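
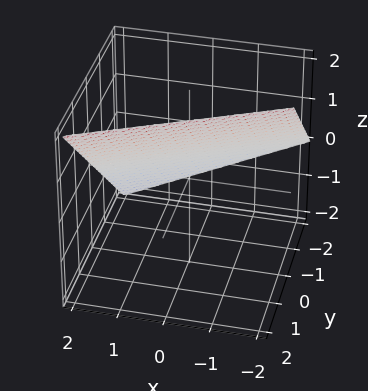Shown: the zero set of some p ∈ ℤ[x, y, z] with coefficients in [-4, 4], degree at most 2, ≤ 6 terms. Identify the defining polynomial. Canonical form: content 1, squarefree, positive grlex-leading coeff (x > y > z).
1. deg p = 1. Every cross-section is a straight line — this is a plane.
2. Reading off the gridlines: one z-axis crossing is at z = 1; it meets the y-axis at y = -1 (among the integer gridlines).
3. The integer polynomial consistent with all of this is the stated p. Check: (2, 0, 0) on the x-axis lies on the surface, and p(2, 0, 0) = 0. ✓

x - 2*y + 2*z - 2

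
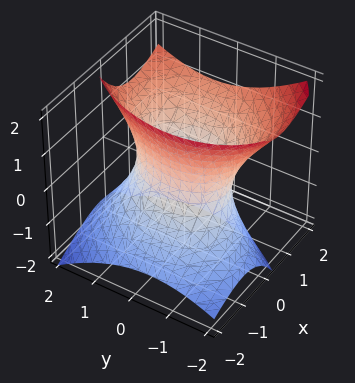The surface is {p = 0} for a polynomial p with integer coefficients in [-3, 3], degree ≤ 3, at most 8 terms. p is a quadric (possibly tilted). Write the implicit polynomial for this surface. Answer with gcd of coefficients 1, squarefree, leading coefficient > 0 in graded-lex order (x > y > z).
Degree: the shape is more complex than any degree-1 surface, so deg p = 2.
Checking where it meets the axes: the surface avoids every integer z-axis point in the box; the x-axis gridline crossings are at x ∈ {-1, 1}.
Assembling these constraints gives the stated polynomial.

3*x^2 - x*y - 3*x*z + 2*y^2 - 2*z^2 - 3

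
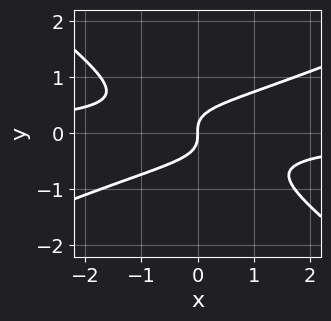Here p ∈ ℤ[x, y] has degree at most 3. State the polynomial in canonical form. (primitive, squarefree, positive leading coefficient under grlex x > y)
x^2*y - x*y^2 - 3*y^3 + x

(a) The degree is 3 — a generic line meets the curve in up to 3 points.
(b) Reading off the gridlines: one x-axis crossing is at x = 0; it crosses the y-axis at the gridline y = 0.
(c) Solving for integer coefficients yields p as stated.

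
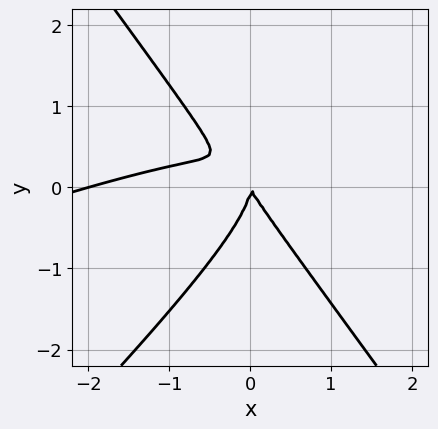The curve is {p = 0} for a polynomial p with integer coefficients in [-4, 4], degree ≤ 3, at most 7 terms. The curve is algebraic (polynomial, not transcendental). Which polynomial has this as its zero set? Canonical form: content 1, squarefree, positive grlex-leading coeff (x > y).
The degree is 3 — a generic line meets the curve in up to 3 points.
From the visible intercepts: the x-axis gridline crossings are at x ∈ {-2, 0}; it crosses the y-axis at the gridline y = 0.
Solving for integer coefficients yields p as stated.

x^3 - 3*x^2*y + 2*y^3 + 2*x^2 + x*y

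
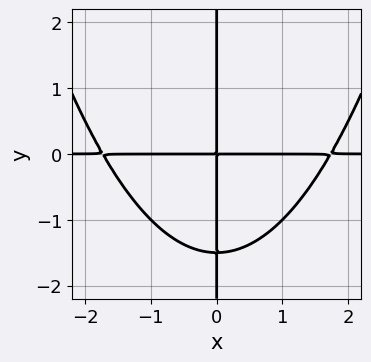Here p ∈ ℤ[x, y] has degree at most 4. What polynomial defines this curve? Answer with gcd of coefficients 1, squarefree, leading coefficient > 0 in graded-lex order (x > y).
1. The degree is 4 — a generic line meets the curve in up to 4 points.
2. Observable constraints: every point of the y-axis in the box is on the curve; the visible x-axis segment lies entirely on the curve.
3. Matching integer coefficients to the picture gives p.

x^3*y - 2*x*y^2 - 3*x*y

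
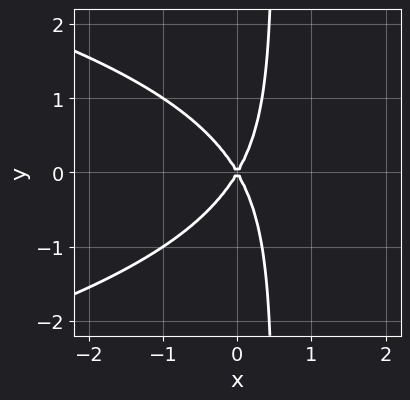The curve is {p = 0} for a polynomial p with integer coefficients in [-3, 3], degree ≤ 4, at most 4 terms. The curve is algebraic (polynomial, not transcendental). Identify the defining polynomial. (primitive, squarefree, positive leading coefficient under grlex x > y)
2*x*y^2 + 3*x^2 - y^2

1. Degree: a generic line meets the curve in up to 3 points, so deg p = 3.
2. Symmetries: mirror symmetry y ↦ −y ⇒ only even powers of y.
3. Against the integer gridlines: it crosses the y-axis at the gridline y = 0; it meets the x-axis at x = 0 (among the integer gridlines).
4. Matching integer coefficients to the picture gives p.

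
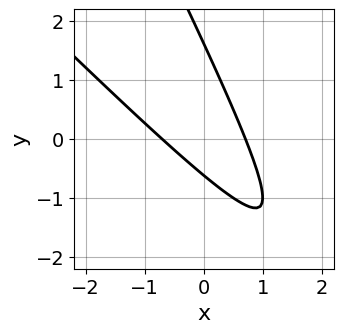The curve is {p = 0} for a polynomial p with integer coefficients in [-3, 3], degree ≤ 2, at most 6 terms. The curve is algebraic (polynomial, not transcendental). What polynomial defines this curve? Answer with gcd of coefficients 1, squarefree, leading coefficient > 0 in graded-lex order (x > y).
2*x^2 + 3*x*y + y^2 - y - 1

1. deg p = 2. The shape is more complex than any degree-1 curve.
2. Solving for integer coefficients yields p as stated.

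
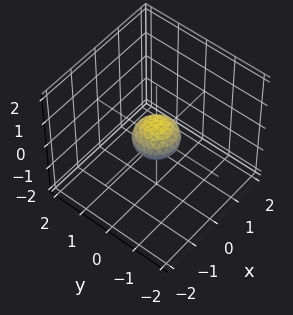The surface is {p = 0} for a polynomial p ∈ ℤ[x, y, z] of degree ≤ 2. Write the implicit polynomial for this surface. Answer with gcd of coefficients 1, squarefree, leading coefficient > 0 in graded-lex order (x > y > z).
2*x^2 + 2*y^2 + 3*z^2 - 1

First, degree: a generic line meets the surface in up to 2 points, so deg p = 2.
Then, symmetries: rotational symmetry about the z-axis ⇒ p depends on x, y only through x² + y².
Next, checking where it meets the axes: a circular section at z = 0 has radius between 0 and 1.
Finally, matching integer coefficients to the picture gives p.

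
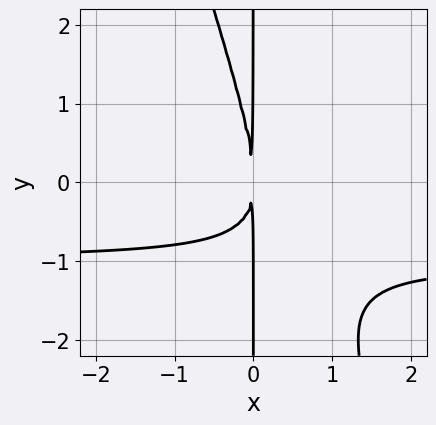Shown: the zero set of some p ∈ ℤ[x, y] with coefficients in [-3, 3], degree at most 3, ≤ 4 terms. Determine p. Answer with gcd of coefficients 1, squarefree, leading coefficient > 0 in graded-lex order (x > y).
First, deg p = 3. The shape is more complex than any degree-2 curve.
Then, from the visible intercepts: every point of the y-axis in the box is on the curve.
Finally, fitting integer coefficients to these (and the overall shape) gives p.

3*x^2*y + x*y^2 + 3*x^2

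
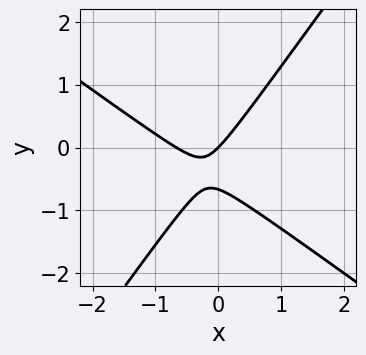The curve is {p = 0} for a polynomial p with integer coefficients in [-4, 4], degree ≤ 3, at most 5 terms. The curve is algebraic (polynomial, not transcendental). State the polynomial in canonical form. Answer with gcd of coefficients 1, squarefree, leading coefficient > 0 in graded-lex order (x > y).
3*x^2 + 2*x*y - 3*y^2 + 2*x - 2*y

First, the degree is 2 — a generic line meets the curve in up to 2 points.
Then, observable constraints: it meets the y-axis at y = 0 (among the integer gridlines); one x-axis crossing is at x = 0.
Finally, these observations pin down the coefficients.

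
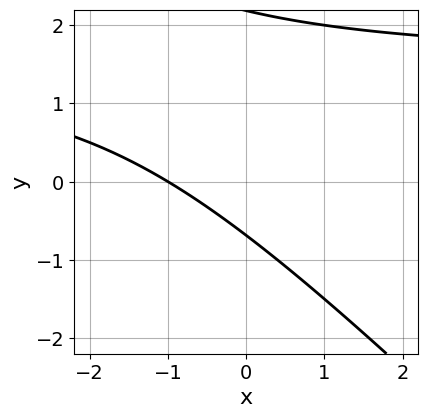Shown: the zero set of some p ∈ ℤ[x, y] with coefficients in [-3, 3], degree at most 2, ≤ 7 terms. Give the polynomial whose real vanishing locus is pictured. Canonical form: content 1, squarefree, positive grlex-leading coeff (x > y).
deg p = 2. A generic line meets the curve in up to 2 points.
From the axis intercepts and sections: one x-axis crossing is at x = -1.
These observations pin down the coefficients.

2*x*y + 2*y^2 - 3*x - 3*y - 3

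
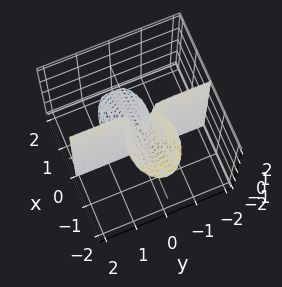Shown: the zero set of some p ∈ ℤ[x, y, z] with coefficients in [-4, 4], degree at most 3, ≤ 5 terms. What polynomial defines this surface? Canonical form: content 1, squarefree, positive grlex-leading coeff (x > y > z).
1. The degree is 3 — the shape is more complex than any degree-2 surface.
2. Observable constraints: every point of the y-axis in the box is on the surface; it crosses the x-axis at the gridline x = 0; the visible z-axis segment lies entirely on the surface.
3. Putting this together gives p.

x^3 + x^2*z + 2*x*y^2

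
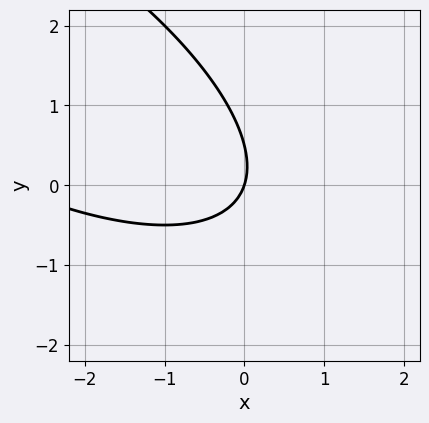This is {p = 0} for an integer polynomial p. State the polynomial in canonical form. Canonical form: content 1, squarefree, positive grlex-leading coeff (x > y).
x^2 + 2*x*y + 2*y^2 + 3*x - y

First, deg p = 2. No degree-1 curve has this shape.
Next, against the integer gridlines: it meets the y-axis at y = 0 (among the integer gridlines); it meets the x-axis at x = 0 (among the integer gridlines).
Finally, putting this together gives p.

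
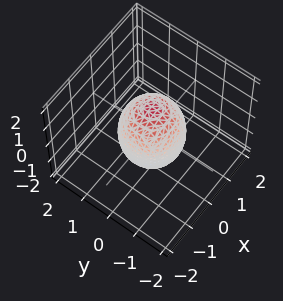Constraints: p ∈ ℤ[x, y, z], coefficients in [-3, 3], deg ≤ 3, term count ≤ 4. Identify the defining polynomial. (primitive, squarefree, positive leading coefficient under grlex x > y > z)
2*x^2 + 2*y^2 + z^2 - 2

(a) Degree: a generic line meets the surface in up to 2 points, so deg p = 2.
(b) By symmetry, the z-axis is an axis of rotation, so x and y enter only as x² + y².
(c) Observable constraints: a circular section at z = 0 has radius exactly 1; the y-axis gridline crossings are at y ∈ {-1, 1}; among the integer gridlines, it crosses the x-axis at x ∈ {-1, 1}.
(d) Matching integer coefficients to the picture gives p.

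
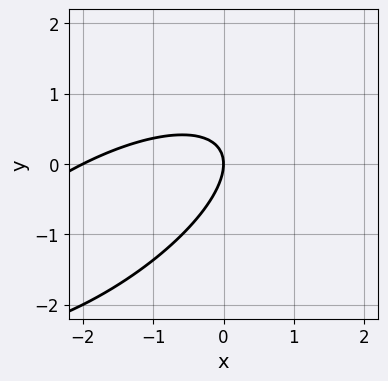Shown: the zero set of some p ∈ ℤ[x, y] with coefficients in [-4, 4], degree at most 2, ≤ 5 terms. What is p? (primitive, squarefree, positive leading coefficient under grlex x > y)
Degree: no degree-1 curve has this shape, so deg p = 2.
Observable constraints: it meets the y-axis at y = 0 (among the integer gridlines); among the integer gridlines, it crosses the x-axis at x ∈ {-2, 0}.
Together with the visible shape, these determine p as stated.

x^2 - 2*x*y + 2*y^2 + 2*x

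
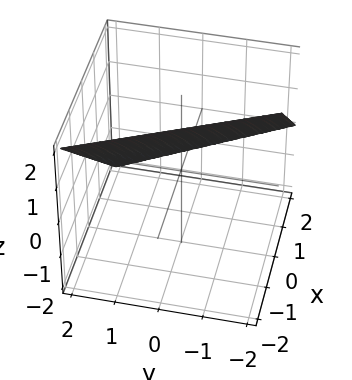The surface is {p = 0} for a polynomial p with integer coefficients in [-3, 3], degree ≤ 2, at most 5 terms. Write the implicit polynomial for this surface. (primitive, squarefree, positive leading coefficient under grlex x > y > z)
2*x + y + 2*z - 2

(a) The degree is 1 — the surface is flat (a plane).
(b) Observable constraints: it crosses the x-axis at the gridline x = 1; one z-axis crossing is at z = 1; it meets the y-axis at y = 2 (among the integer gridlines).
(c) Fitting integer coefficients to these (and the overall shape) gives p.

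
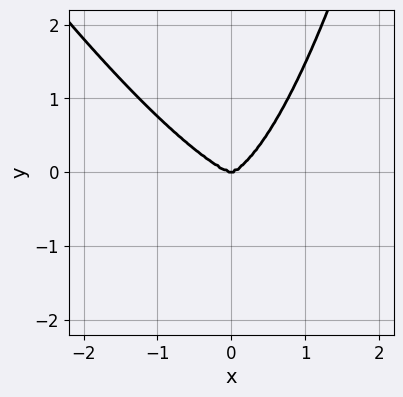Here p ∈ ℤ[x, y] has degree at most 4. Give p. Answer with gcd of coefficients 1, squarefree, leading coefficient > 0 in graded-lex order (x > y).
3*x^4 + 3*x^3*y + x^2*y^2 - 3*y^3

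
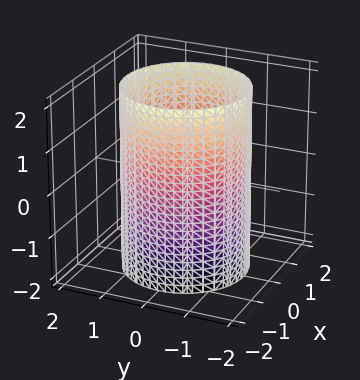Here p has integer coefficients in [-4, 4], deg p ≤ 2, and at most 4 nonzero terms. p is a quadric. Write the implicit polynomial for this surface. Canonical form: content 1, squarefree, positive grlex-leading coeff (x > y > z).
(a) deg p = 2. Constant cross-section along one axis; a quadric.
(b) Symmetries: mirror symmetry z ↦ −z ⇒ only even powers of z; the z-axis is an axis of rotation, so x and y enter only as x² + y².
(c) Observable constraints: no z-intercept at any integer in the box; a circular section at z = -2 has radius between 1 and 2.
(d) Solving for integer coefficients yields p as stated.

x^2 + y^2 - 2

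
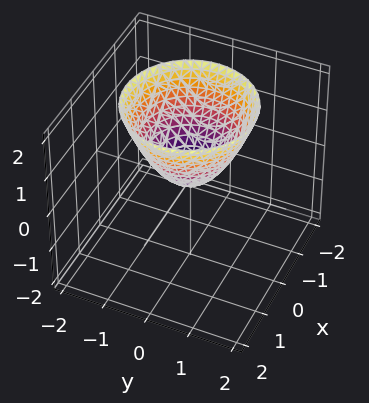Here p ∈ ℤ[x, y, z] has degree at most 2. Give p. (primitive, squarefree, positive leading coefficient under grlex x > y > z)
(a) The degree is 2 — a single bowl opening along one axis; a quadric.
(b) Symmetries: rotational symmetry about the z-axis ⇒ p depends on x, y only through x² + y².
(c) Reading off the gridlines: a circular section at z = 2 has radius between 1 and 2; it meets the y-axis at y = 0 (among the integer gridlines).
(d) These observations pin down the coefficients.

x^2 + y^2 - z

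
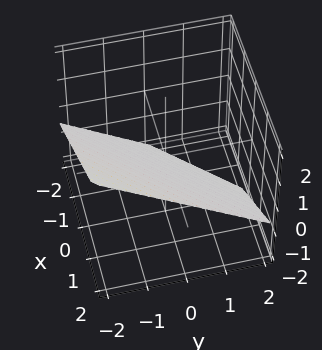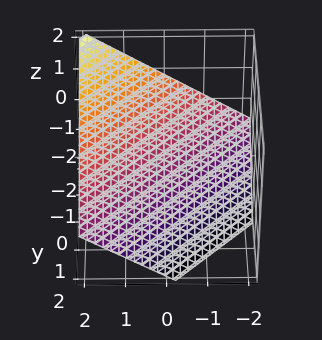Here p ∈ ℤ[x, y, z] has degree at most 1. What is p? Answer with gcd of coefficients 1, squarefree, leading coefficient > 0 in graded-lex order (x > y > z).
The degree is 1 — the surface is flat (a plane).
From the visible intercepts: it meets the x-axis at x = 1 (among the integer gridlines); it meets the y-axis at y = -1 (among the integer gridlines).
The integer polynomial consistent with all of this is the stated p.

2*x - 2*y - 3*z - 2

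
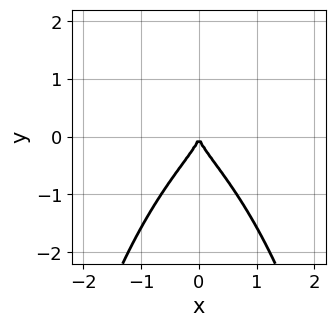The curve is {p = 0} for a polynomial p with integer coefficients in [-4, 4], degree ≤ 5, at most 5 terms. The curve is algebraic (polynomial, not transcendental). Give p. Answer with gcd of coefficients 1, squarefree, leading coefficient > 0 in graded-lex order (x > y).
2*x^2*y^2 - 3*x^2*y + 3*y^3 + 2*x^2

(a) Degree: no degree-3 curve has this shape, so deg p = 4.
(b) Symmetries: the x ↦ −x reflection is a symmetry, so x appears only in even powers.
(c) Checking where it meets the axes: it crosses the y-axis at the gridline y = 0; it meets the x-axis at x = 0 (among the integer gridlines).
(d) Together with the visible shape, these determine p as stated.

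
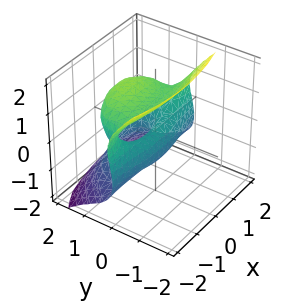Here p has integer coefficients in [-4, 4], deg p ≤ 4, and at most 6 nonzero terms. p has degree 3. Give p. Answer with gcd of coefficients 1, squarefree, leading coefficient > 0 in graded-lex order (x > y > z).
x^2*y + 2*y^3 + z^3 - 3*y^2 - z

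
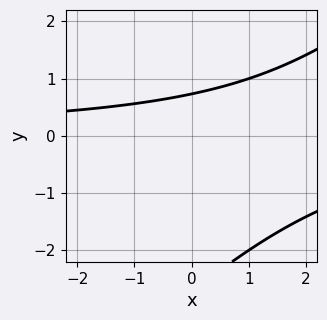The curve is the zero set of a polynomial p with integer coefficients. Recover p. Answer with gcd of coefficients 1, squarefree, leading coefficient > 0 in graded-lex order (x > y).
x*y - y^2 - 2*y + 2

First, degree: no degree-1 curve has this shape, so deg p = 2.
Then, observable constraints: no x-intercept at any integer in the box.
Finally, these observations pin down the coefficients.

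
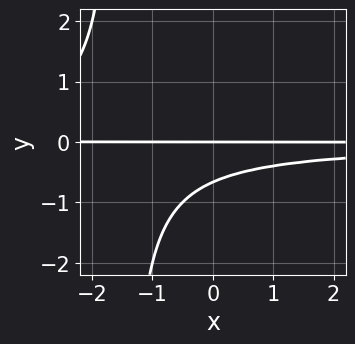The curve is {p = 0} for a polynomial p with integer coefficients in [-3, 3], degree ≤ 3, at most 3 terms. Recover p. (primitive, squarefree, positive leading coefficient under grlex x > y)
2*x*y^2 + 3*y^2 + 2*y

First, degree: the shape is more complex than any degree-2 curve, so deg p = 3.
Then, checking where it meets the axes: it meets the y-axis at y = 0 (among the integer gridlines); every point of the x-axis in the box is on the curve.
Finally, solving for integer coefficients yields p as stated.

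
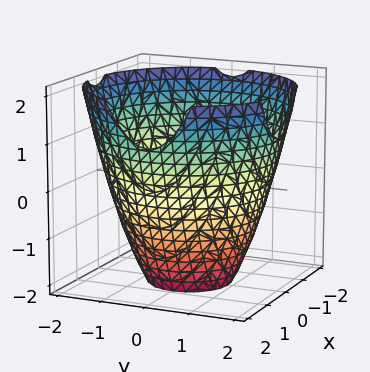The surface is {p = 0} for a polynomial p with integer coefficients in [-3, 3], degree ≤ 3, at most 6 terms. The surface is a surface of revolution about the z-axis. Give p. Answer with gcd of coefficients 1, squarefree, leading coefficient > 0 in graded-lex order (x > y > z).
x^2 + y^2 - z - 3

(a) deg p = 2. The shape is more complex than any degree-1 surface.
(b) Symmetries: rotational symmetry about the z-axis ⇒ p depends on x, y only through x² + y².
(c) Observable constraints: a circular section at z = 0 has radius between 1 and 2; no z-intercept at any integer in the box.
(d) The integer polynomial consistent with all of this is the stated p.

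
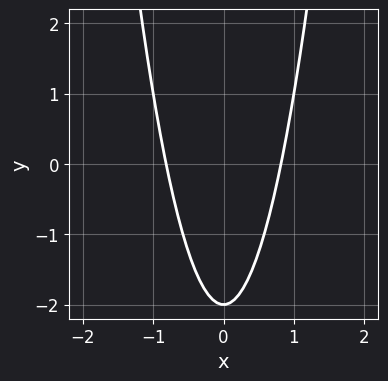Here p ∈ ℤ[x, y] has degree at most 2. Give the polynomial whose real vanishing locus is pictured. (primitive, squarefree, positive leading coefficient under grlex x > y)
3*x^2 - y - 2

First, the degree is 2 — a generic line meets the curve in up to 2 points.
Then, symmetries: mirror symmetry x ↦ −x ⇒ only even powers of x.
Next, observable constraints: it crosses the y-axis at the gridline y = -2.
Finally, putting this together gives p.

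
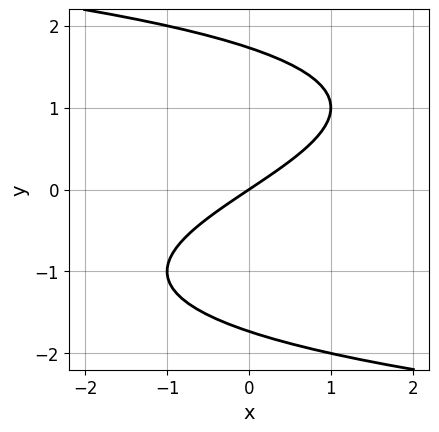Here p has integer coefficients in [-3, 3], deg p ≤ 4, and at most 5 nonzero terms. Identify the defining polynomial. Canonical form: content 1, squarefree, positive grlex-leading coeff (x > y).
y^3 + 2*x - 3*y

(a) Degree: no degree-2 curve has this shape, so deg p = 3.
(b) Checking where it meets the axes: one x-axis crossing is at x = 0; one y-axis crossing is at y = 0.
(c) Assembling these constraints gives the stated polynomial.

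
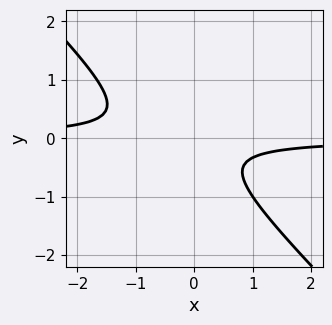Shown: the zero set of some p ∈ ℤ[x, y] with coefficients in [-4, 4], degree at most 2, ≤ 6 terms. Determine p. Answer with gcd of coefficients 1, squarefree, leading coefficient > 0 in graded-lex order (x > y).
deg p = 2. No degree-1 curve has this shape.
Against the integer gridlines: it misses every integer gridline on the y-axis; no x-intercept at any integer in the box.
Matching integer coefficients to the picture gives p.

3*x*y + 3*y^2 + y + 1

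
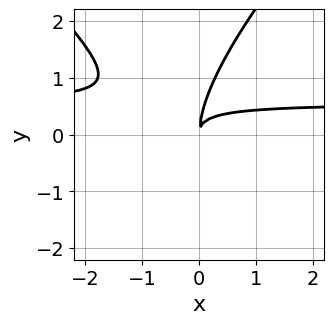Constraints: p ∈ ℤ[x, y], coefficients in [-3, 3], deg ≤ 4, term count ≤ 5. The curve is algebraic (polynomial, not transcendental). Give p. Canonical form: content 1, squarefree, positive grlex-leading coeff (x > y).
(a) deg p = 4. No degree-3 curve has this shape.
(b) Matching integer coefficients to the picture gives p.

x^2*y^2 - y^4 + 3*x^2*y + 3*x*y^2 - 2*x^2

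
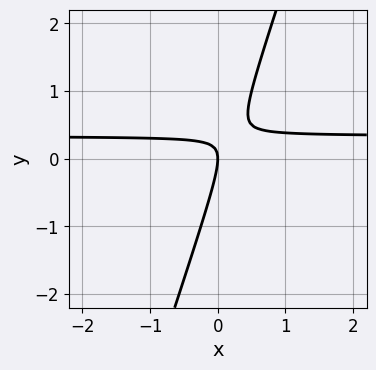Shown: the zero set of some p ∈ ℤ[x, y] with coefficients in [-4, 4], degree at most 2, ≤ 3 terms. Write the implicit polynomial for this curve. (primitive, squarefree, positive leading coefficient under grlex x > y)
3*x*y - y^2 - x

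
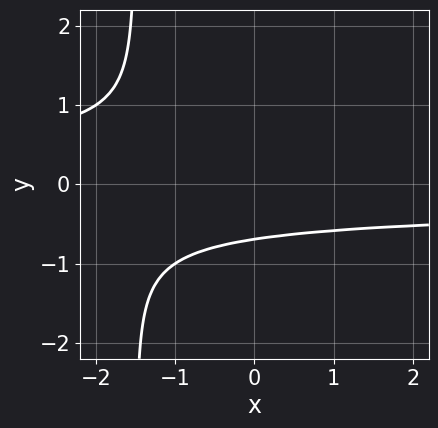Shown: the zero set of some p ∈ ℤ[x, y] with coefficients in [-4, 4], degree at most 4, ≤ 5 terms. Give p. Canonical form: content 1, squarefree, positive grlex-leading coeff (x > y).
2*x*y^3 + 3*y^3 + 1

deg p = 4.
From the axis intercepts and sections: no x-intercept at any integer in the box.
Putting this together gives p.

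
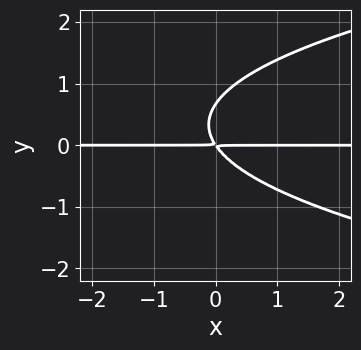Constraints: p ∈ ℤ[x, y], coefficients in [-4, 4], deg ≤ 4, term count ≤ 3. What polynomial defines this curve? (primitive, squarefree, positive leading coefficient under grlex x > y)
3*y^3 - 3*x*y - 2*y^2

(a) deg p = 3.
(b) Reading off the gridlines: the visible x-axis segment lies entirely on the curve.
(c) Putting this together gives p.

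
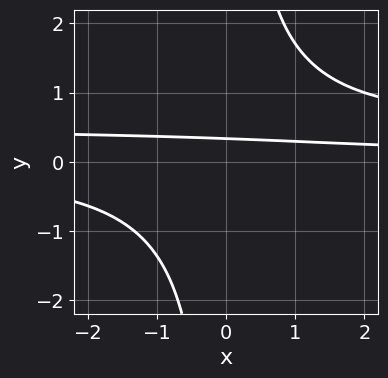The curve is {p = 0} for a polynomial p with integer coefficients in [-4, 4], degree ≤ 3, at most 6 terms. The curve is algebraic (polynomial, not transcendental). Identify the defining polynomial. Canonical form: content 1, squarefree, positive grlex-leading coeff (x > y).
1. Degree: a generic line meets the curve in up to 3 points, so deg p = 3.
2. Observable constraints: it misses every integer gridline on the x-axis.
3. Fitting integer coefficients to these (and the overall shape) gives p.

2*x*y^2 - x*y - 3*y + 1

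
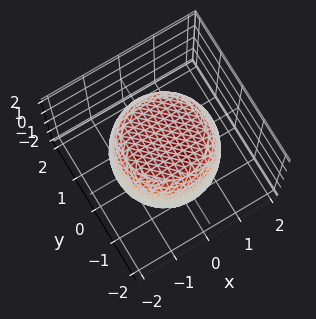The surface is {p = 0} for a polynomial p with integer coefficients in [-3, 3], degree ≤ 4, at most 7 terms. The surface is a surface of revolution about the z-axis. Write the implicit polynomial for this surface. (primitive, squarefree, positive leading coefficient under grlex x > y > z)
(a) deg p = 4. A generic line meets the surface in up to 4 points.
(b) Symmetry: the surface is invariant under rotation about z: p = q(x² + y², z).
(c) Observable constraints: a circular section at z = -1 has radius between 1 and 2.
(d) Assembling these constraints gives the stated polynomial.

x^4 + 2*x^2*y^2 + y^4 - x^2 - y^2 + z^2 - 2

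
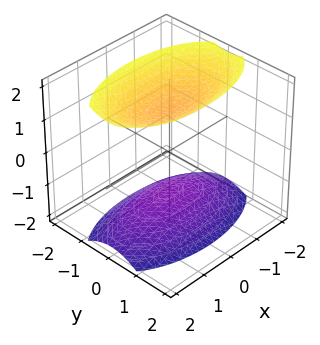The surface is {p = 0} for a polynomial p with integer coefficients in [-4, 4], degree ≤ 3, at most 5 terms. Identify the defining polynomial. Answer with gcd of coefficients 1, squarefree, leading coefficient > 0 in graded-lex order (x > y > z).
x^2 + 3*y^2 - 2*z^2 + 3

1. The picture has 2 separate pieces.
2. Degree: two sheets facing apart; a quadric, so deg p = 2.
3. Symmetries: it's symmetric under x → −x, forcing even powers of x; it's symmetric under z → −z, forcing even powers of z; the y ↦ −y reflection is a symmetry, so y appears only in even powers.
4. From the visible intercepts: it misses every integer gridline on the x-axis; no y-intercept at any integer in the box.
5. Assembling these constraints gives the stated polynomial.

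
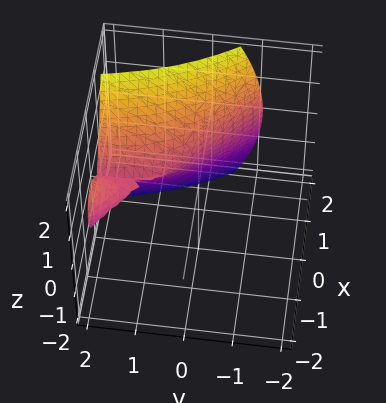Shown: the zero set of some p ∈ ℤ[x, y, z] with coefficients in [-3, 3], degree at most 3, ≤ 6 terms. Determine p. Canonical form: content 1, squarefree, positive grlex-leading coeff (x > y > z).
2*x^3 + 2*x^2*y - 2*x^2 - z^2

1. Degree: no degree-2 surface has this shape, so deg p = 3.
2. Reading off the gridlines: it crosses the x-axis at the gridline x = 1; the visible y-axis segment lies entirely on the surface.
3. Fitting integer coefficients to these (and the overall shape) gives p.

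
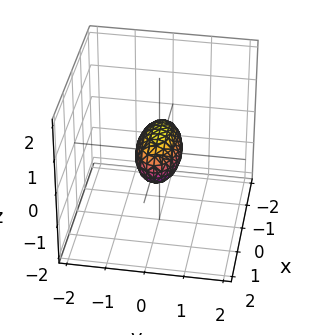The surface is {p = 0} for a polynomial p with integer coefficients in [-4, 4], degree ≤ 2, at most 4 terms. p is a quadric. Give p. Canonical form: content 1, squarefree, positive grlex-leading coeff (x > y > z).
x^2 + 3*y^2 + 2*z^2 - 1

(a) deg p = 2.
(b) Symmetries: it's symmetric under x → −x, forcing even powers of x; the y ↦ −y reflection is a symmetry, so y appears only in even powers; the z ↦ −z reflection is a symmetry, so z appears only in even powers.
(c) Against the integer gridlines: among the integer gridlines, it crosses the x-axis at x ∈ {-1, 1}.
(d) Fitting integer coefficients to these (and the overall shape) gives p.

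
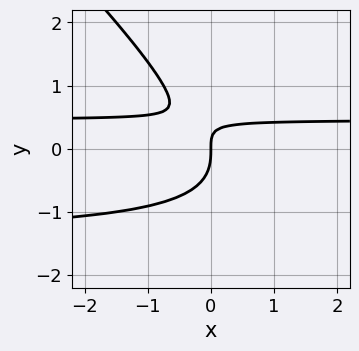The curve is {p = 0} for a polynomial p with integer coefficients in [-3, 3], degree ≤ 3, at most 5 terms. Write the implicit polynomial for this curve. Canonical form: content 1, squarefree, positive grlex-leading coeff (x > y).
3*x*y^2 + 3*y^3 + 3*x*y - 2*x

1. The degree is 3 — no degree-2 curve has this shape.
2. Against the integer gridlines: it crosses the x-axis at the gridline x = 0; one y-axis crossing is at y = 0.
3. Assembling these constraints gives the stated polynomial.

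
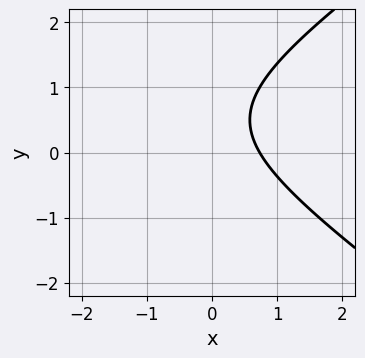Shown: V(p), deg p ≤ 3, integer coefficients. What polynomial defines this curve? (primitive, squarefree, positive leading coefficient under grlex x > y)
1. The degree is 2 — the shape is more complex than any degree-1 curve.
2. Against the integer gridlines: no y-intercept at any integer in the box.
3. Fitting integer coefficients to these (and the overall shape) gives p.

x^2 - 2*y^2 + 2*x + 2*y - 2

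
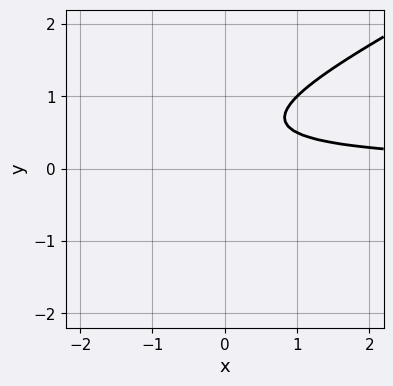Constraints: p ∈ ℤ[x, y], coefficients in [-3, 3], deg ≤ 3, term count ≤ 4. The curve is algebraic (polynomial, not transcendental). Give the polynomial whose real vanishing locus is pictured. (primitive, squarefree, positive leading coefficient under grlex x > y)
x*y - 2*y^2 + 2*y - 1

1. deg p = 2. A generic line meets the curve in up to 2 points.
2. From the axis intercepts and sections: it misses every integer gridline on the y-axis; it misses every integer gridline on the x-axis.
3. Matching integer coefficients to the picture gives p.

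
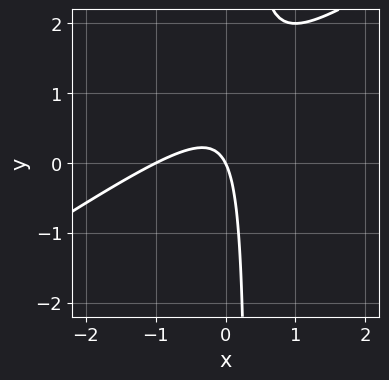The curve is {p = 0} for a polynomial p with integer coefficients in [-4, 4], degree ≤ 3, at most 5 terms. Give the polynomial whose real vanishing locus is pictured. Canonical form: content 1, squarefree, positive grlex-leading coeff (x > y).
First, the degree is 2 — no degree-1 curve has this shape.
Next, reading off the gridlines: one y-axis crossing is at y = 0; the x-axis gridline crossings are at x ∈ {-1, 0}.
Finally, matching integer coefficients to the picture gives p.

2*x^2 - 3*x*y + 2*x + y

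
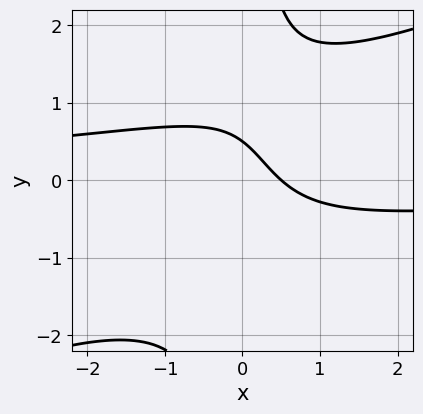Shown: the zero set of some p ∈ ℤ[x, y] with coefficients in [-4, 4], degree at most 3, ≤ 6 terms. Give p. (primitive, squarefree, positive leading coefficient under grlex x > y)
x^2*y - 2*x*y^2 + 2*x + 2*y - 1

First, deg p = 3.
Finally, matching integer coefficients to the picture gives p.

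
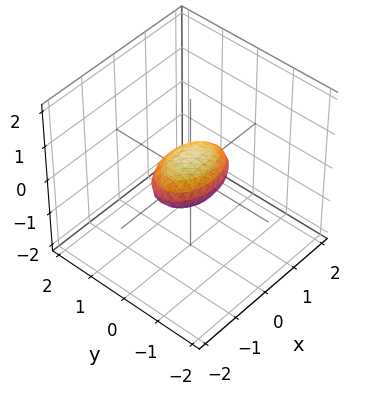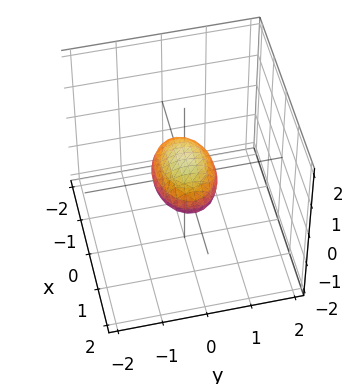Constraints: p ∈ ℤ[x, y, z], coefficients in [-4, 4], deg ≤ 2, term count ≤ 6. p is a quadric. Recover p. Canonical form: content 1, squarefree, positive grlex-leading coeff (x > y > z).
x^2 + 2*y^2 + 3*z^2 - 1

1. The degree is 2 — a closed, bounded, convex surface; a quadric.
2. Symmetries: the z ↦ −z reflection is a symmetry, so z appears only in even powers; it's symmetric under x → −x, forcing even powers of x; the y ↦ −y reflection is a symmetry, so y appears only in even powers.
3. Reading off the gridlines: the x-axis gridline crossings are at x ∈ {-1, 1}.
4. Solving for integer coefficients yields p as stated.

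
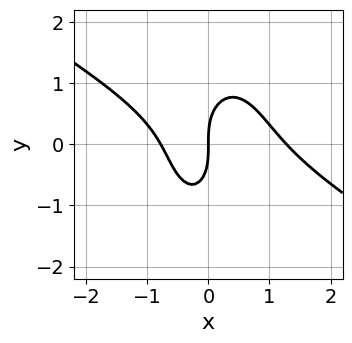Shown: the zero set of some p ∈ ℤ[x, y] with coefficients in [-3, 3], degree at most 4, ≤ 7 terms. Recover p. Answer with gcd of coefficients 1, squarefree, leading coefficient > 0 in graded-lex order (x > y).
The degree is 3 — the shape is more complex than any degree-2 curve.
Observable constraints: it meets the y-axis at y = 0 (among the integer gridlines); it crosses the x-axis at the gridline x = 0.
The integer polynomial consistent with all of this is the stated p.

2*x^3 + 3*x^2*y + y^3 - x^2 - 2*x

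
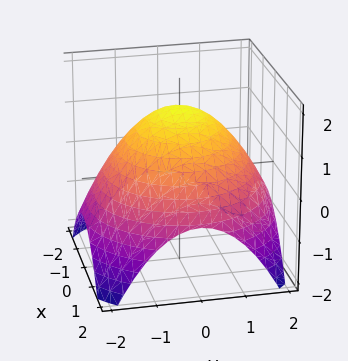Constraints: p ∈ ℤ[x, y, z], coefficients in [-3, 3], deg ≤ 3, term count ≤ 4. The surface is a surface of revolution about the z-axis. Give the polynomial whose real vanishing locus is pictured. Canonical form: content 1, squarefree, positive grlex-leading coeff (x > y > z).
x^2 + y^2 + 2*z - 3

deg p = 2. A generic line meets the surface in up to 2 points.
Symmetries: the surface is invariant under rotation about z: p = q(x² + y², z).
Against the integer gridlines: a circular section at z = 0 has radius between 1 and 2.
These observations pin down the coefficients.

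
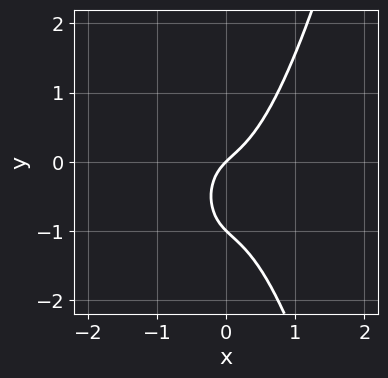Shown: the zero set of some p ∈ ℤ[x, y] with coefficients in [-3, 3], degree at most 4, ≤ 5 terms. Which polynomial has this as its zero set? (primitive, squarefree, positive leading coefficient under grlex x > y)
3*x^3 - y^2 + x - y

The degree is 3 — the shape is more complex than any degree-2 curve.
From the visible intercepts: among the integer gridlines, it crosses the y-axis at y ∈ {-1, 0}; one x-axis crossing is at x = 0.
Assembling these constraints gives the stated polynomial.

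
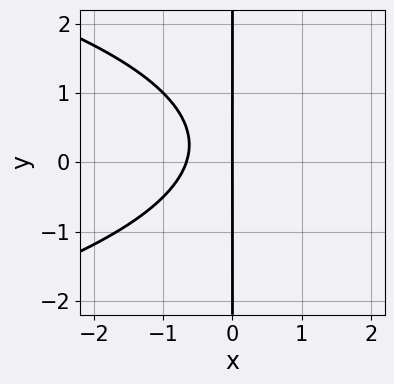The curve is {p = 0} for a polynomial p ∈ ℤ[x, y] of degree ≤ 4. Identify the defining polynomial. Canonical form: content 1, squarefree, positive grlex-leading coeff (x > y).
2*x*y^2 + 3*x^2 - x*y + 2*x

First, the degree is 3 — no degree-2 curve has this shape.
Then, from the visible intercepts: one x-axis crossing is at x = 0; the visible y-axis segment lies entirely on the curve.
Finally, together with the visible shape, these determine p as stated.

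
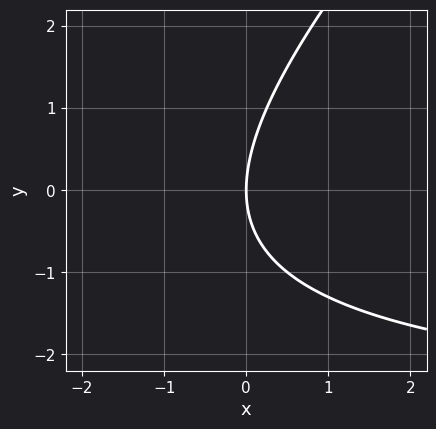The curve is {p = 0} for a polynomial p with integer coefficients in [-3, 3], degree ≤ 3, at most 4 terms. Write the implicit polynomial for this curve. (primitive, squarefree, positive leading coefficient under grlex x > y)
x*y - y^2 + 3*x

Degree: the shape is more complex than any degree-1 curve, so deg p = 2.
Against the integer gridlines: it crosses the x-axis at the gridline x = 0; it meets the y-axis at y = 0 (among the integer gridlines).
These observations pin down the coefficients.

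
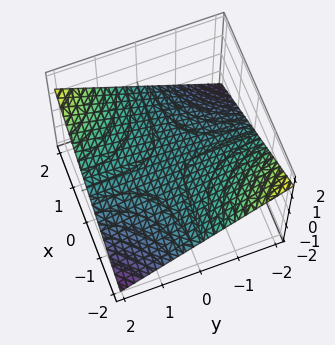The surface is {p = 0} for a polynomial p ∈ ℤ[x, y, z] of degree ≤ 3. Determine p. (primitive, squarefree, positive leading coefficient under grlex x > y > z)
x*y - 3*z

(a) Degree: a saddle surface; a quadric, so deg p = 2.
(b) Observable constraints: every point of the y-axis in the box is on the surface; it meets the z-axis at z = 0 (among the integer gridlines); the visible x-axis segment lies entirely on the surface.
(c) Solving for integer coefficients yields p as stated.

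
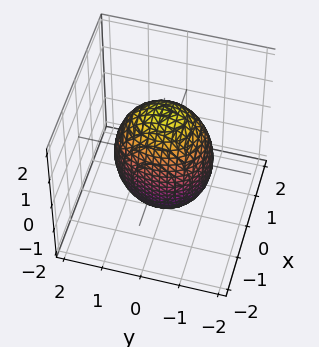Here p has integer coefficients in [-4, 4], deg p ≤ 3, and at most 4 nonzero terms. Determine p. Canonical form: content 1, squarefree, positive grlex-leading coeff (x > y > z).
3*x^2 + 2*y^2 + z^2 - 3

1. Degree: bounded and convex; a quadric, so deg p = 2.
2. Symmetries: it's symmetric under z → −z, forcing even powers of z; the x ↦ −x reflection is a symmetry, so x appears only in even powers; it's symmetric under y → −y, forcing even powers of y.
3. From the visible intercepts: among the integer gridlines, it crosses the x-axis at x ∈ {-1, 1}.
4. Together with the visible shape, these determine p as stated.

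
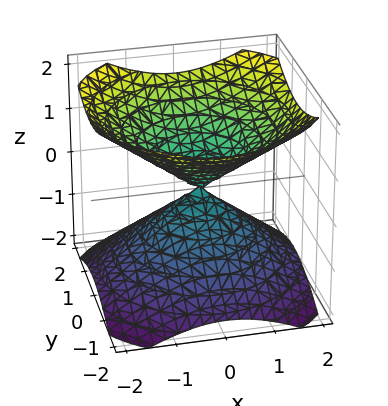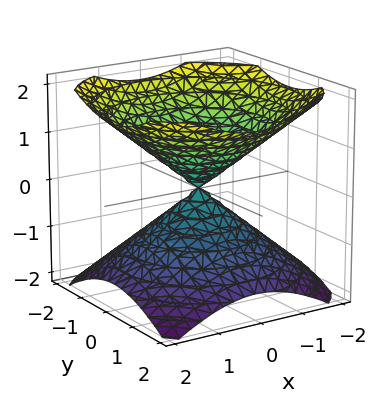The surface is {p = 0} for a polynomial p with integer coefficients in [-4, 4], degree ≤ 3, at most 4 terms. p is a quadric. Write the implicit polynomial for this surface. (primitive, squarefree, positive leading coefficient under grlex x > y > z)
2*x^2 + 2*y^2 - 3*z^2

(a) There are 2 components.
(b) Degree: a double cone through the origin; a quadric, so deg p = 2.
(c) Symmetries: rotational symmetry about the z-axis ⇒ p depends on x, y only through x² + y²; mirror symmetry z ↦ −z ⇒ only even powers of z.
(d) Observable constraints: one z-axis crossing is at z = 0; it meets the y-axis at y = 0 (among the integer gridlines); a circular section at z = -1 has radius between 1 and 2.
(e) Putting this together gives p.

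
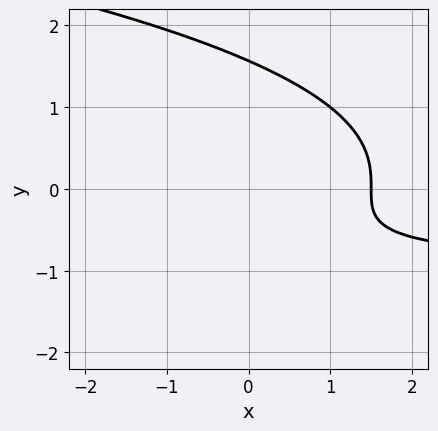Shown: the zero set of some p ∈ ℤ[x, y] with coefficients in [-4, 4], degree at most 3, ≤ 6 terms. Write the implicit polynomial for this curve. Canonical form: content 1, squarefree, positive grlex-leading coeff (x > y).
deg p = 3. No degree-2 curve has this shape.
Matching integer coefficients to the picture gives p.

2*y^3 + 2*x*y + 2*x - 3*y - 3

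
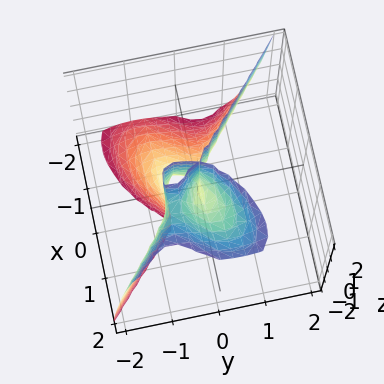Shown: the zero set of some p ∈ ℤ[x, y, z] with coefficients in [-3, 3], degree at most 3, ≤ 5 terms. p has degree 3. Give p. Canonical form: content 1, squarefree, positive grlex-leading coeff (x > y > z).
2*x^3 - 2*x^2*z - x*y*z + 3*y^3 + 2*y^2

First, degree: no degree-2 surface has this shape, so deg p = 3.
Then, from the visible intercepts: one y-axis crossing is at y = 0; it meets the x-axis at x = 0 (among the integer gridlines).
Finally, assembling these constraints gives the stated polynomial.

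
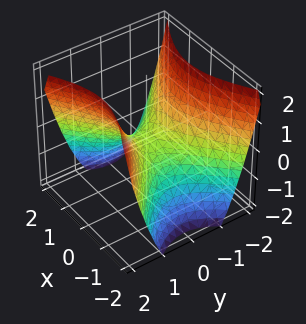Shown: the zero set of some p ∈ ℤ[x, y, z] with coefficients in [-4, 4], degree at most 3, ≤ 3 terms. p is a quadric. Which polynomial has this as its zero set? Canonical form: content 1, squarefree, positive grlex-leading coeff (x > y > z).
(a) Degree: a saddle surface; a quadric, so deg p = 2.
(b) Symmetries: the y ↦ −y reflection is a symmetry, so y appears only in even powers; mirror symmetry x ↦ −x ⇒ only even powers of x.
(c) Checking where it meets the axes: one z-axis crossing is at z = 0; it crosses the y-axis at the gridline y = 0; it crosses the x-axis at the gridline x = 0.
(d) These observations pin down the coefficients.

2*x^2 - 3*y^2 + 3*z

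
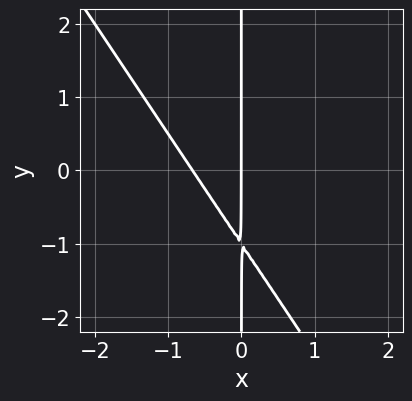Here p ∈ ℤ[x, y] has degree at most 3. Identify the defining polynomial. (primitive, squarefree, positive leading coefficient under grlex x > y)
3*x^2 + 2*x*y + 2*x

First, degree: no degree-1 curve has this shape, so deg p = 2.
Then, against the integer gridlines: one x-axis crossing is at x = 0; every point of the y-axis in the box is on the curve.
Finally, solving for integer coefficients yields p as stated.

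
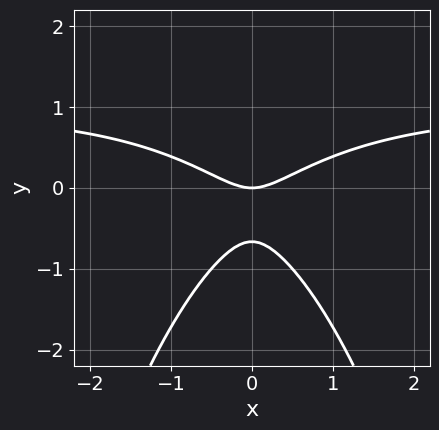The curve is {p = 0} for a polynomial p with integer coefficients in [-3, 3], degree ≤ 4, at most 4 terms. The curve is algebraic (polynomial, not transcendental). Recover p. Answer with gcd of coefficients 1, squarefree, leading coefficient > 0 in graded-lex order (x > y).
2*x^2*y - 2*x^2 + 3*y^2 + 2*y

1. deg p = 3. A generic line meets the curve in up to 3 points.
2. Symmetries: mirror symmetry x ↦ −x ⇒ only even powers of x.
3. Checking where it meets the axes: it meets the y-axis at y = 0 (among the integer gridlines); it meets the x-axis at x = 0 (among the integer gridlines).
4. Putting this together gives p.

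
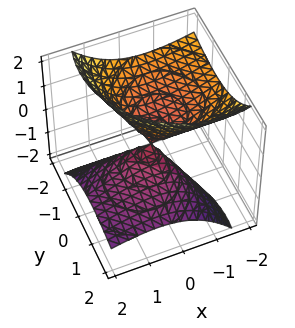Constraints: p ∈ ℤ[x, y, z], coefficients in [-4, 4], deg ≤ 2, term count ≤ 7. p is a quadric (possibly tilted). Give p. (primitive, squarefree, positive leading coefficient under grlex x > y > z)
First, the picture has 2 separate pieces. Treating them together as one polynomial.
Then, the degree is 2 — a generic line meets the surface in up to 2 points.
Next, from the visible intercepts: it meets the y-axis at y = 0 (among the integer gridlines); one z-axis crossing is at z = 0; it crosses the x-axis at the gridline x = 0.
Finally, putting this together gives p.

2*x^2 + 3*x*z + 2*y^2 + 3*y*z - 2*z^2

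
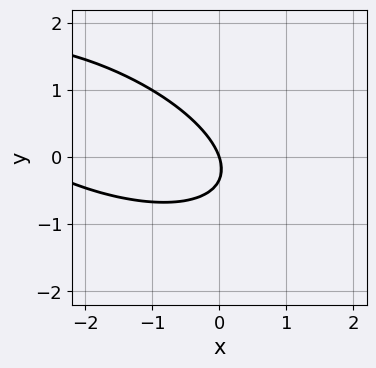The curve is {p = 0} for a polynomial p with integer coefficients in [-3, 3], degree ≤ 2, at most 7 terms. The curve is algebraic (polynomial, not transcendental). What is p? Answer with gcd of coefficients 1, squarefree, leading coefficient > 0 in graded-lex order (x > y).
1. The degree is 2 — the shape is more complex than any degree-1 curve.
2. Observable constraints: one x-axis crossing is at x = 0; it meets the y-axis at y = 0 (among the integer gridlines).
3. The integer polynomial consistent with all of this is the stated p.

x^2 + 2*x*y + 3*y^2 + 3*x + y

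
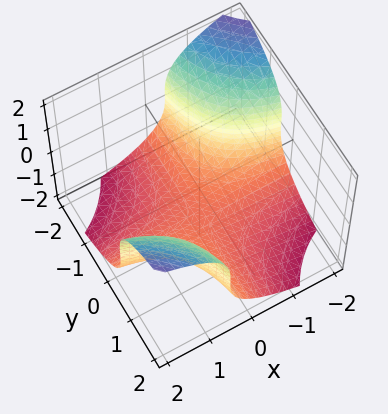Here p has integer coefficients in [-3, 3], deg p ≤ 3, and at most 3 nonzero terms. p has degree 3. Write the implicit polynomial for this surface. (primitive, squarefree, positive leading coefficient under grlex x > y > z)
First, degree: no degree-2 surface has this shape, so deg p = 3.
Then, observable constraints: the surface avoids every integer y-axis point in the box; it misses every integer gridline on the x-axis.
Finally, solving for integer coefficients yields p as stated.

z^3 - 3*x*y + 3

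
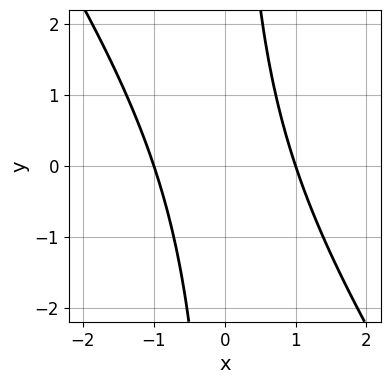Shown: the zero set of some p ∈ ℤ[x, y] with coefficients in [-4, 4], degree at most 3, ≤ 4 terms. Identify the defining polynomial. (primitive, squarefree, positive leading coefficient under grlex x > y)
(a) Degree: a generic line meets the curve in up to 2 points, so deg p = 2.
(b) From the visible intercepts: the x-axis gridline crossings are at x ∈ {-1, 1}; no y-intercept at any integer in the box.
(c) Assembling these constraints gives the stated polynomial.

3*x^2 + 2*x*y - 3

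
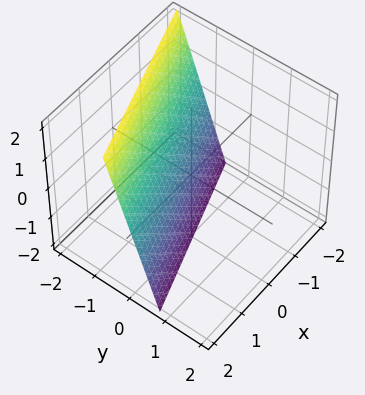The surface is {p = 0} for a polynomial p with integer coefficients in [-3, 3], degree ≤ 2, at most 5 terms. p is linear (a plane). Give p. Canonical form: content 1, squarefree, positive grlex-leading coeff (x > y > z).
The degree is 1 — the surface is flat (a plane).
Reading off the gridlines: it crosses the z-axis at the gridline z = -2; it crosses the x-axis at the gridline x = 2.
Matching integer coefficients to the picture gives p.

x - 3*y - z - 2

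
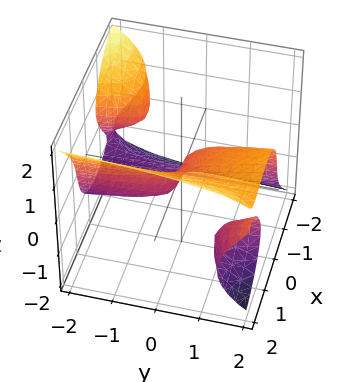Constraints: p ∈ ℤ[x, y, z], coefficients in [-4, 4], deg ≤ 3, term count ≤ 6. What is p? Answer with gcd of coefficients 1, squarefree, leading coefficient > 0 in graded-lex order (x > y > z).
2*x^3 - 3*x^2*y + 2*x*y*z - 3*z^3 + 2*y

1. I count 2 distinct pieces. They look like related sheets of one shape, so recover p as a whole.
2. The degree is 3 — the shape is more complex than any degree-2 surface.
3. Reading off the gridlines: one z-axis crossing is at z = 0; it crosses the x-axis at the gridline x = 0; it crosses the y-axis at the gridline y = 0.
4. Together with the visible shape, these determine p as stated.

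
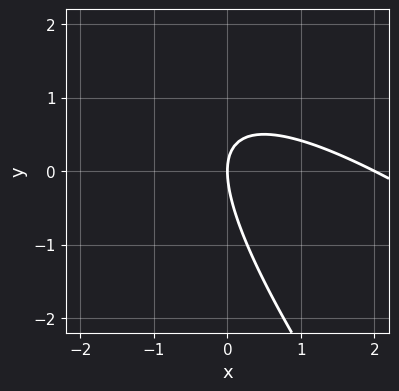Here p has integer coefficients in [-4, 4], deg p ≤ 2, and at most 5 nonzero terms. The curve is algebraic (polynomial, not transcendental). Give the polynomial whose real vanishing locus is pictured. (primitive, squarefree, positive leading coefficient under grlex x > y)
The degree is 2 — the shape is more complex than any degree-1 curve.
Observable constraints: among the integer gridlines, it crosses the x-axis at x ∈ {0, 2}; it crosses the y-axis at the gridline y = 0.
Fitting integer coefficients to these (and the overall shape) gives p.

x^2 + 2*x*y + y^2 - 2*x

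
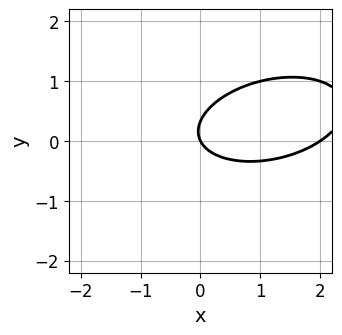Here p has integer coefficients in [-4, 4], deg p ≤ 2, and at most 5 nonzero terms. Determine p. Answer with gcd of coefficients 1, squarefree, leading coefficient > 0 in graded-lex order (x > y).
First, deg p = 2. A generic line meets the curve in up to 2 points.
Next, observable constraints: the x-axis gridline crossings are at x ∈ {0, 2}; one y-axis crossing is at y = 0.
Finally, together with the visible shape, these determine p as stated.

x^2 - x*y + 3*y^2 - 2*x - y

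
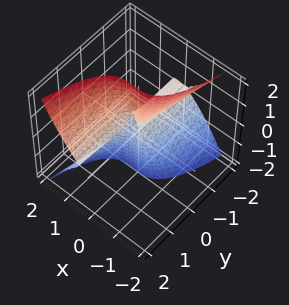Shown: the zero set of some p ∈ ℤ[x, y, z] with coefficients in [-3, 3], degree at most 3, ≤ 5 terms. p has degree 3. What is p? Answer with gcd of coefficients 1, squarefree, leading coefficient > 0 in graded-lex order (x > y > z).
First, deg p = 3. No degree-2 surface has this shape.
Next, against the integer gridlines: every point of the y-axis in the box is on the surface; every point of the z-axis in the box is on the surface.
Finally, matching integer coefficients to the picture gives p.

2*x^3 - y*z^2 - x^2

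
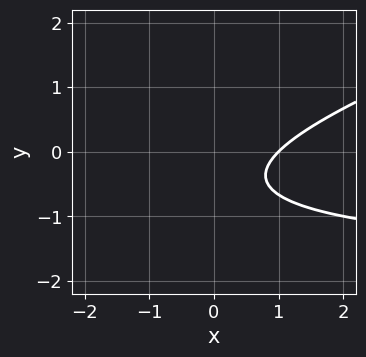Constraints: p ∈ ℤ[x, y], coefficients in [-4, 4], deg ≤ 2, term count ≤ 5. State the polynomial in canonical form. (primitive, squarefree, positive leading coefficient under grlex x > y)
Degree: a generic line meets the curve in up to 2 points, so deg p = 2.
Observable constraints: it meets the x-axis at x = 1 (among the integer gridlines); the curve avoids every integer y-axis point in the box.
Matching integer coefficients to the picture gives p.

x*y - 3*y^2 + 2*x - 3*y - 2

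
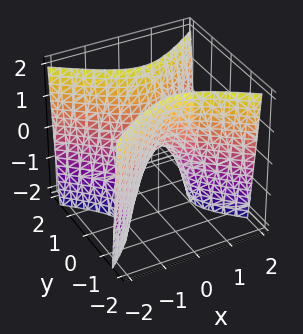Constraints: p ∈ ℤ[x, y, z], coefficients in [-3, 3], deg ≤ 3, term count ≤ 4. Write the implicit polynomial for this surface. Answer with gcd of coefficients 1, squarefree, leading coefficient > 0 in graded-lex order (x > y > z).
(a) The degree is 2 — a hyperbolic paraboloid; a quadric.
(b) Symmetries: the y ↦ −y reflection is a symmetry, so y appears only in even powers; the x ↦ −x reflection is a symmetry, so x appears only in even powers.
(c) Reading off the gridlines: one x-axis crossing is at x = 0; it meets the y-axis at y = 0 (among the integer gridlines); it crosses the z-axis at the gridline z = 0.
(d) Fitting integer coefficients to these (and the overall shape) gives p.

2*x^2 - 3*y^2 + z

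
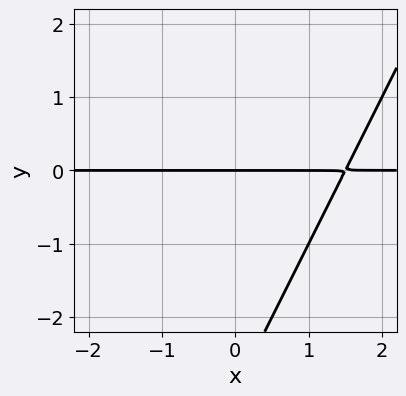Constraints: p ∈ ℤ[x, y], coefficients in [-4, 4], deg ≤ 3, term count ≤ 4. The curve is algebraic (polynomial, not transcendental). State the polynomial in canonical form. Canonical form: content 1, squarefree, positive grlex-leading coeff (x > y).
2*x*y - y^2 - 3*y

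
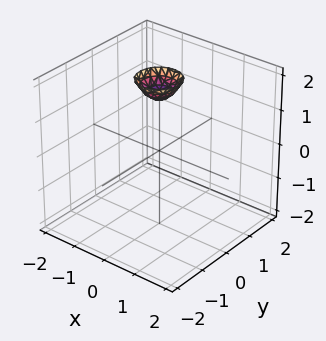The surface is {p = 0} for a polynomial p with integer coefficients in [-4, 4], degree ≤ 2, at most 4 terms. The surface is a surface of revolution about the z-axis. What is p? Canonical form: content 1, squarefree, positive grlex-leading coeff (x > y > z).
deg p = 2. A generic line meets the surface in up to 2 points.
By symmetry, every cross-section ⟂ z is a circle, so x, y appear only via x² + y².
Reading off the gridlines: it misses every integer gridline on the x-axis; no y-intercept at any integer in the box.
Fitting integer coefficients to these (and the overall shape) gives p.

3*x^2 + 3*y^2 - 2*z + 3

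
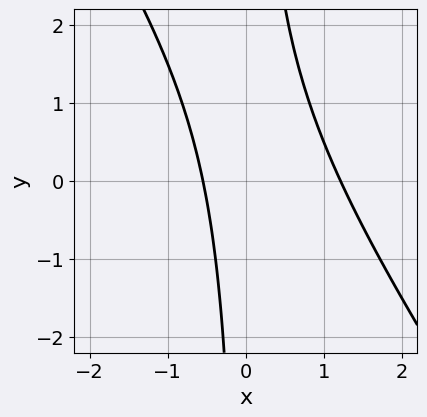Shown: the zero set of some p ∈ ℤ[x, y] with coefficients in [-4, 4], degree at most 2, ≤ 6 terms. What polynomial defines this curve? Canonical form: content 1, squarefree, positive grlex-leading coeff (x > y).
(a) Degree: no degree-1 curve has this shape, so deg p = 2.
(b) Observable constraints: it misses every integer gridline on the y-axis.
(c) Matching integer coefficients to the picture gives p.

3*x^2 + 2*x*y - 2*x - 2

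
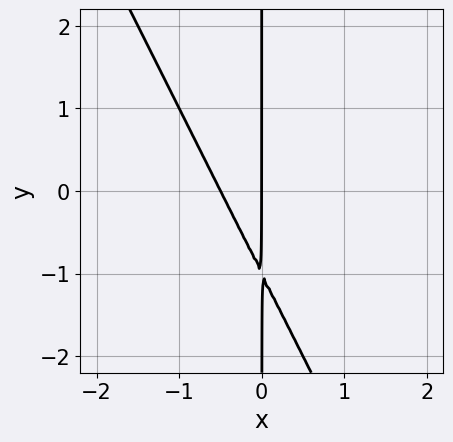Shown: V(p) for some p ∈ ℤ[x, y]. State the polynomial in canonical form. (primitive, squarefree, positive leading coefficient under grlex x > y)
1. Degree: a generic line meets the curve in up to 2 points, so deg p = 2.
2. From the axis intercepts and sections: one x-axis crossing is at x = 0; every point of the y-axis in the box is on the curve.
3. Together with the visible shape, these determine p as stated.

2*x^2 + x*y + x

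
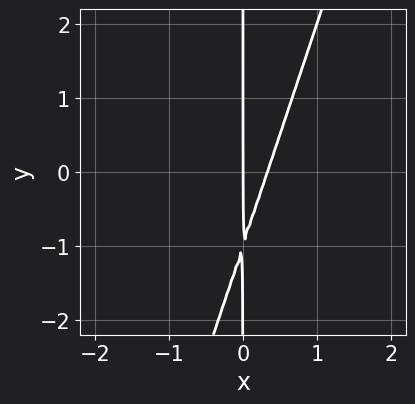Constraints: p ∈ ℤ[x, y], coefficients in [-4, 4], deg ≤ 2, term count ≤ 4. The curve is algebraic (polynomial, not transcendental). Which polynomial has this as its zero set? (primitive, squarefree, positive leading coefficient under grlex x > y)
First, the degree is 2 — the shape is more complex than any degree-1 curve.
Then, from the axis intercepts and sections: the visible y-axis segment lies entirely on the curve; it meets the x-axis at x = 0 (among the integer gridlines).
Finally, the integer polynomial consistent with all of this is the stated p.

3*x^2 - x*y - x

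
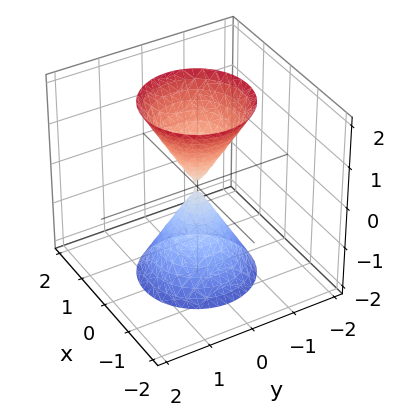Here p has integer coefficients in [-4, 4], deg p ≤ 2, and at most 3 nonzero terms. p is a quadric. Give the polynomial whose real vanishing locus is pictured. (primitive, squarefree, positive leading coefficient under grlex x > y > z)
3*x^2 + 3*y^2 - z^2

The picture has 2 separate pieces.
The degree is 2 — a double cone through the origin; a quadric.
Symmetries: mirror symmetry z ↦ −z ⇒ only even powers of z; every cross-section ⟂ z is a circle, so x, y appear only via x² + y².
Against the integer gridlines: it crosses the y-axis at the gridline y = 0; it crosses the x-axis at the gridline x = 0.
Matching integer coefficients to the picture gives p.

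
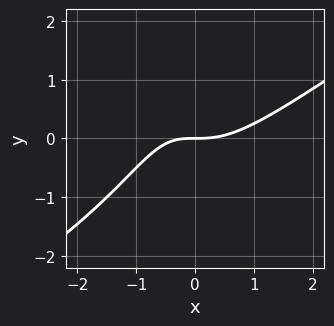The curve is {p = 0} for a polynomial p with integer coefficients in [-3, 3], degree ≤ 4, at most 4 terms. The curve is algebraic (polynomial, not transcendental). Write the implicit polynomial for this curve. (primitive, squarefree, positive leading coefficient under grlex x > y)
First, degree: the shape is more complex than any degree-2 curve, so deg p = 3.
Next, reading off the gridlines: it meets the x-axis at x = 0 (among the integer gridlines); one y-axis crossing is at y = 0.
Finally, assembling these constraints gives the stated polynomial.

2*x^3 - 3*x^2*y - 2*x*y - 3*y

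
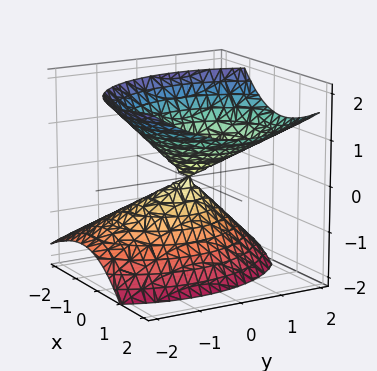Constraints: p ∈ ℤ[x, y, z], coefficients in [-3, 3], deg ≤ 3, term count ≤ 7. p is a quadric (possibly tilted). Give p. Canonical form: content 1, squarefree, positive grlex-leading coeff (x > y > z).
3*x^2 - 3*x*z + 2*y^2 - y*z - 3*z^2

(a) Degree: a generic line meets the surface in up to 2 points, so deg p = 2.
(b) Reading off the gridlines: it meets the y-axis at y = 0 (among the integer gridlines); it crosses the x-axis at the gridline x = 0; it meets the z-axis at z = 0 (among the integer gridlines).
(c) These observations pin down the coefficients.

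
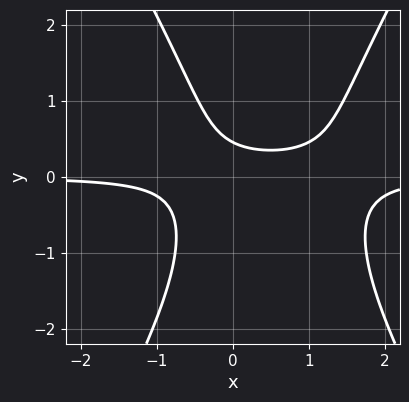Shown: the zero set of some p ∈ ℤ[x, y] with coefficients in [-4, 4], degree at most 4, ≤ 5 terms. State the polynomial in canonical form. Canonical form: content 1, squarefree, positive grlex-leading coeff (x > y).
3*x^2*y - y^3 - 3*x*y - 2*y + 1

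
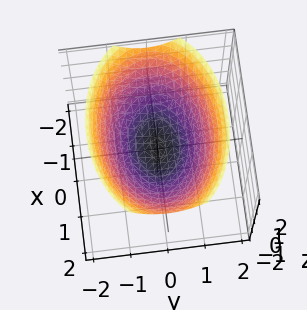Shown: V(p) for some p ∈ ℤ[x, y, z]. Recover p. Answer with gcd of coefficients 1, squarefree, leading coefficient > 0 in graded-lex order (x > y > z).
x^2 + 2*y^2 - 3*z

deg p = 2. A single bowl opening along one axis; a quadric.
Symmetries: it's symmetric under x → −x, forcing even powers of x; the y ↦ −y reflection is a symmetry, so y appears only in even powers.
Checking where it meets the axes: one z-axis crossing is at z = 0; one y-axis crossing is at y = 0; one x-axis crossing is at x = 0.
Solving for integer coefficients yields p as stated.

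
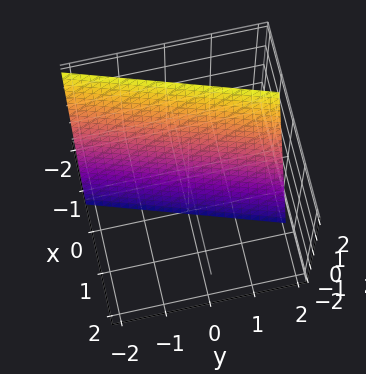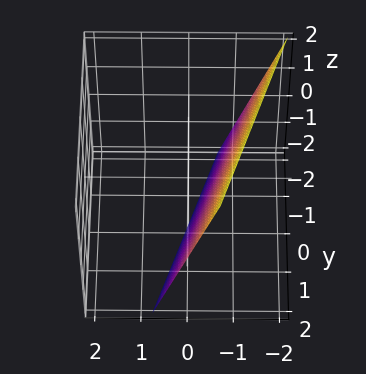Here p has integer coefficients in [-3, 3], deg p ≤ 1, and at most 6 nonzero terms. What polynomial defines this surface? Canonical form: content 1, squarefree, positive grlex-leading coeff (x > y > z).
deg p = 1. Every cross-section is a straight line — this is a plane.
Checking where it meets the axes: one y-axis crossing is at y = 2; it meets the z-axis at z = -2 (among the integer gridlines).
Assembling these constraints gives the stated polynomial.

3*x - y + z + 2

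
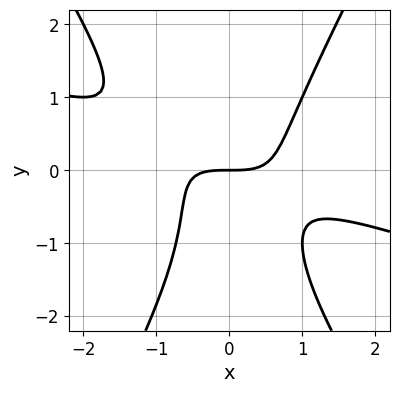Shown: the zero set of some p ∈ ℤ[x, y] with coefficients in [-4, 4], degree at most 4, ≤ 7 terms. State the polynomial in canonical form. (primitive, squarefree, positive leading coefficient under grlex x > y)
x^3 + 3*x^2*y - y^3 - y^2 - 2*y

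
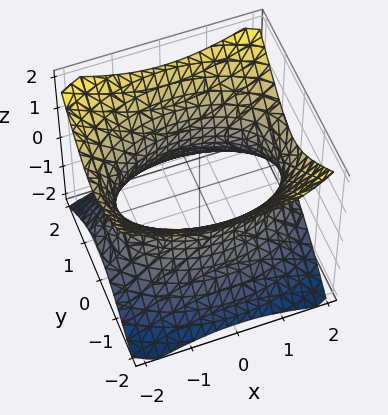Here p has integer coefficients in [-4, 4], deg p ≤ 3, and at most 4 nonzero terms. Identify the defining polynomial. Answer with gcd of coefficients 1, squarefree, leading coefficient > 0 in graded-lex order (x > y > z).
(a) The degree is 2 — one connected sheet with a waist; a quadric.
(b) Symmetries: it's symmetric under x → −x, forcing even powers of x; it's symmetric under y → −y, forcing even powers of y; it's symmetric under z → −z, forcing even powers of z.
(c) Reading off the gridlines: no z-intercept at any integer in the box.
(d) Fitting integer coefficients to these (and the overall shape) gives p.

x^2 + 2*y^2 - 2*z^2 - 3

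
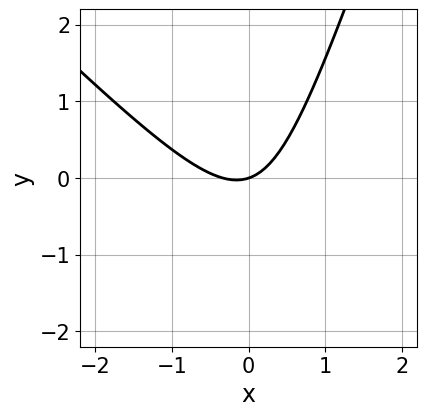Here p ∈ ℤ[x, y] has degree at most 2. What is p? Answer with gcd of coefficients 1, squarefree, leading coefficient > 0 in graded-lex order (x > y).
3*x^2 + 2*x*y - y^2 + x - 3*y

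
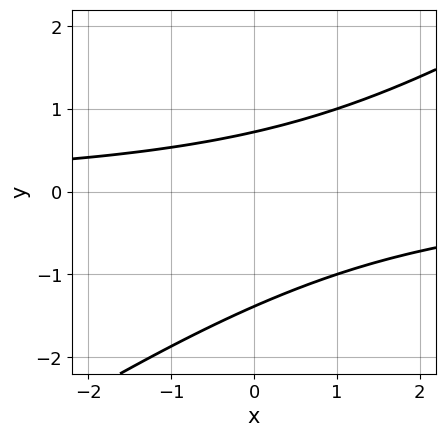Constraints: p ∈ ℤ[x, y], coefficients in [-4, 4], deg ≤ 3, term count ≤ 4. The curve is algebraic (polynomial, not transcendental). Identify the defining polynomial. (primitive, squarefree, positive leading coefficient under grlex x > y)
The degree is 2 — the shape is more complex than any degree-1 curve.
Reading off the gridlines: the curve avoids every integer x-axis point in the box.
Matching integer coefficients to the picture gives p.

2*x*y - 3*y^2 - 2*y + 3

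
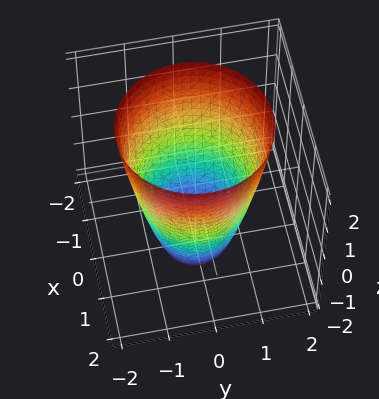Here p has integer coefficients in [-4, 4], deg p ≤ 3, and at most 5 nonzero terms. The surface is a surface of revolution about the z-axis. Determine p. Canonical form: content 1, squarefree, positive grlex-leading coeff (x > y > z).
(a) Degree: no degree-1 surface has this shape, so deg p = 2.
(b) By symmetry, every cross-section ⟂ z is a circle, so x, y appear only via x² + y².
(c) From the axis intercepts and sections: no z-intercept at any integer in the box; a circular section at z = 2 has radius between 1 and 2.
(d) Fitting integer coefficients to these (and the overall shape) gives p.

2*x^2 + 2*y^2 - z - 3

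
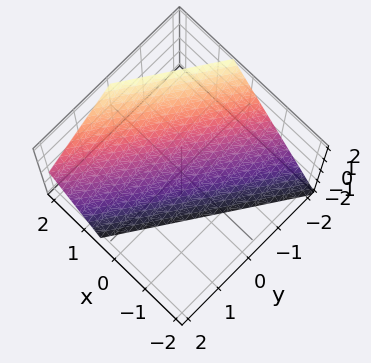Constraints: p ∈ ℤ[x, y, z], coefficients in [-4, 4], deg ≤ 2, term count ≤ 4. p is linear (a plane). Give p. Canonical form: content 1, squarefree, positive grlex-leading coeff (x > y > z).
The degree is 1 — the surface is flat (a plane).
Checking where it meets the axes: it crosses the z-axis at the gridline z = -1; it meets the y-axis at y = -1 (among the integer gridlines).
Solving for integer coefficients yields p as stated.

3*x - 2*y - 2*z - 2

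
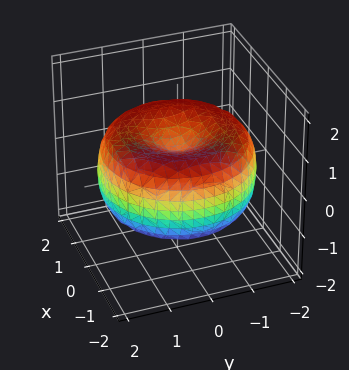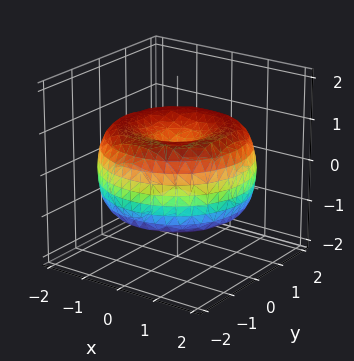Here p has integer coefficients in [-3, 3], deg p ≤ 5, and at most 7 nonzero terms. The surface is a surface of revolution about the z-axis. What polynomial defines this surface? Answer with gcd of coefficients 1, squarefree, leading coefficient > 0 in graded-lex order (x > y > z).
x^4 + 2*x^2*y^2 + y^4 - 3*x^2 - 3*y^2 + 3*z^2 - 1

(a) The degree is 4 — no degree-3 surface has this shape.
(b) Symmetries: the surface is invariant under rotation about z: p = q(x² + y², z).
(c) From the visible intercepts: a circular section at z = 0 has radius between 1 and 2.
(d) Together with the visible shape, these determine p as stated.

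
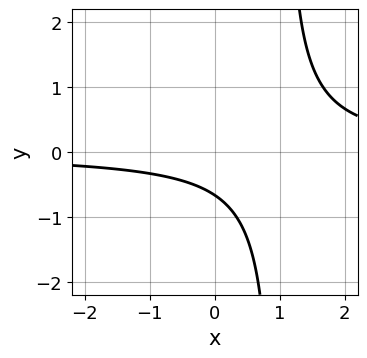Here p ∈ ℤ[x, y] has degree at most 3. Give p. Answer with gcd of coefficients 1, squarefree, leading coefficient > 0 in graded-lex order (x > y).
3*x*y - 3*y - 2

1. Degree: a generic line meets the curve in up to 2 points, so deg p = 2.
2. Checking where it meets the axes: it misses every integer gridline on the x-axis.
3. Fitting integer coefficients to these (and the overall shape) gives p.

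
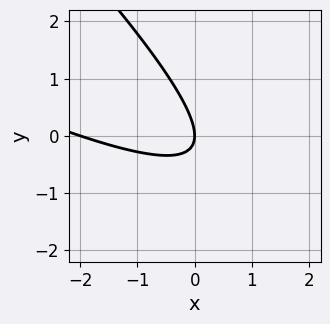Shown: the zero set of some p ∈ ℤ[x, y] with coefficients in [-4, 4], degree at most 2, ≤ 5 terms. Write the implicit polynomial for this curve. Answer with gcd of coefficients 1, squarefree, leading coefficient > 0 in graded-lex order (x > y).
x^2 + 3*x*y + 2*y^2 + 2*x

First, deg p = 2.
Then, from the visible intercepts: it meets the y-axis at y = 0 (among the integer gridlines); the x-axis gridline crossings are at x ∈ {-2, 0}.
Finally, these observations pin down the coefficients.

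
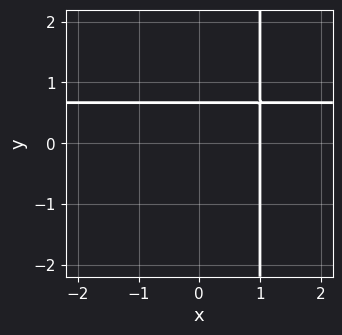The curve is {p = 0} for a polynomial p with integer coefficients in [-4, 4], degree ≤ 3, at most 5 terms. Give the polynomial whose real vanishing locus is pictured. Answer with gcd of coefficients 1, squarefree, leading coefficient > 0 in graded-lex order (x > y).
3*x*y - 2*x - 3*y + 2

First, degree: the shape is more complex than any degree-1 curve, so deg p = 2.
Then, reading off the gridlines: it meets the x-axis at x = 1 (among the integer gridlines).
Finally, the integer polynomial consistent with all of this is the stated p.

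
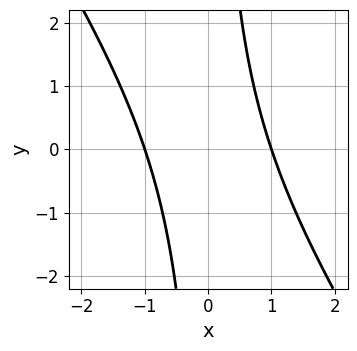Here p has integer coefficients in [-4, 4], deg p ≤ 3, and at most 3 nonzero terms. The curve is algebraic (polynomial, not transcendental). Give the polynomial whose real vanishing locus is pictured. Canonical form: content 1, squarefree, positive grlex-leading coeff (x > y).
The degree is 2 — no degree-1 curve has this shape.
From the axis intercepts and sections: the x-axis gridline crossings are at x ∈ {-1, 1}; it misses every integer gridline on the y-axis.
Putting this together gives p.

3*x^2 + 2*x*y - 3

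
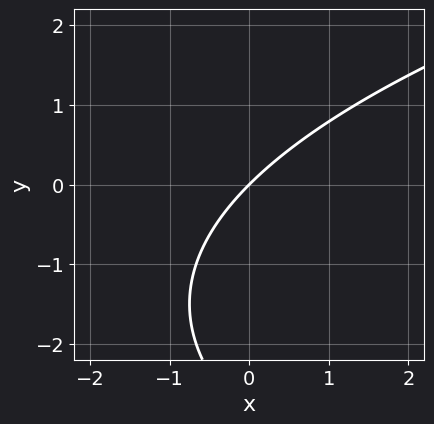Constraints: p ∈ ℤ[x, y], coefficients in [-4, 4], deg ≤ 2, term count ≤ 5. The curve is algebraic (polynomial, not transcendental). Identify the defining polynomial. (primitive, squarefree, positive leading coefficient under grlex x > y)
(a) The degree is 2 — the shape is more complex than any degree-1 curve.
(b) From the visible intercepts: it meets the y-axis at y = 0 (among the integer gridlines); it meets the x-axis at x = 0 (among the integer gridlines).
(c) Solving for integer coefficients yields p as stated.

y^2 - 3*x + 3*y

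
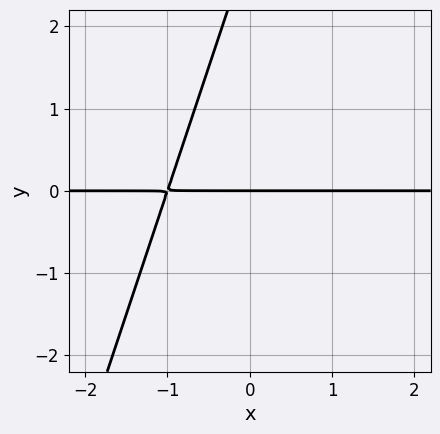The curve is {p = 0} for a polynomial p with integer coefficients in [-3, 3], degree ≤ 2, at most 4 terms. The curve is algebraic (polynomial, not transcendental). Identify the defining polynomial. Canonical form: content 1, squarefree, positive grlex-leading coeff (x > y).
(a) deg p = 2.
(b) From the visible intercepts: it crosses the y-axis at the gridline y = 0; every point of the x-axis in the box is on the curve.
(c) Fitting integer coefficients to these (and the overall shape) gives p.

3*x*y - y^2 + 3*y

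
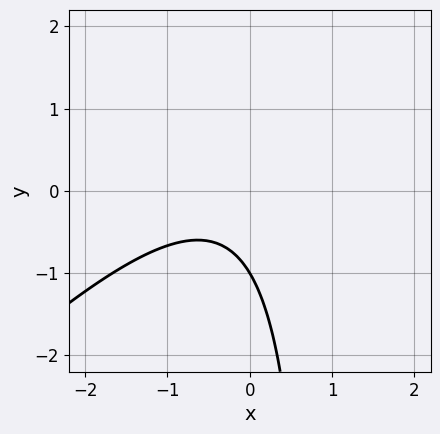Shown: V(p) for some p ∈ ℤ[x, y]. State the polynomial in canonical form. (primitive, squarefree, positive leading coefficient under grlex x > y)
3*x^2 - 3*x*y + 2*x + 3*y + 3

deg p = 2. The shape is more complex than any degree-1 curve.
Against the integer gridlines: the curve avoids every integer x-axis point in the box; it crosses the y-axis at the gridline y = -1.
The integer polynomial consistent with all of this is the stated p.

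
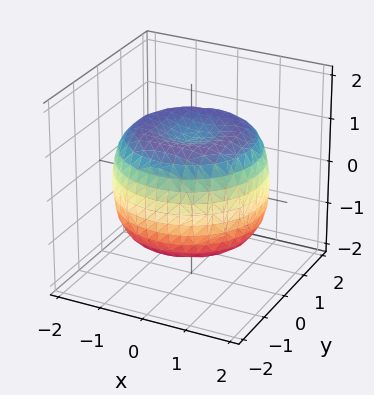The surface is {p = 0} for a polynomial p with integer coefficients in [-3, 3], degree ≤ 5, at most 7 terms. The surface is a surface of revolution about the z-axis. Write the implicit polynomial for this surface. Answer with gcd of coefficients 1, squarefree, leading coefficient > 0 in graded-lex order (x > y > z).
(a) deg p = 4. A generic line meets the surface in up to 4 points.
(b) Symmetries: rotational symmetry about the z-axis ⇒ p depends on x, y only through x² + y².
(c) Checking where it meets the axes: a circular section at z = 1 has radius between 1 and 2; among the integer gridlines, it crosses the z-axis at z ∈ {-1, 1}.
(d) These observations pin down the coefficients.

x^4 + 2*x^2*y^2 + y^4 - 2*x^2 - 2*y^2 + 2*z^2 - 2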